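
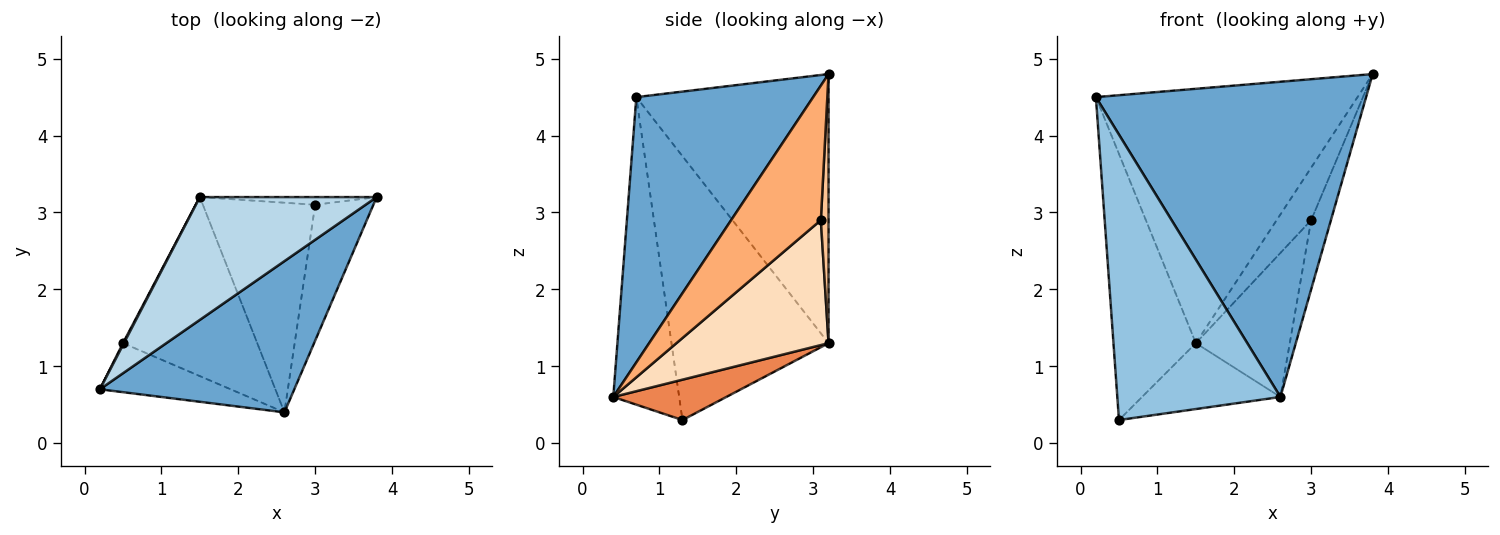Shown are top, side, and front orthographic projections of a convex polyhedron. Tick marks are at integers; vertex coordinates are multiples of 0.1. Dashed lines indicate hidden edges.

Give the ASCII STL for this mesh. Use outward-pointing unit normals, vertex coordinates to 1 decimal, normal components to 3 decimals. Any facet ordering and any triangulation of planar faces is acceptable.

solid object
 facet normal 0.508 -0.777 0.372
  outer loop
   vertex 2.6 0.4 0.6
   vertex 3.8 3.2 4.8
   vertex 0.2 0.7 4.5
  endloop
 endfacet
 facet normal -0.370 -0.916 -0.157
  outer loop
   vertex 0.5 1.3 0.3
   vertex 2.6 0.4 0.6
   vertex 0.2 0.7 4.5
  endloop
 endfacet
 facet normal -0.552 0.751 0.363
  outer loop
   vertex 1.5 3.2 1.3
   vertex 0.2 0.7 4.5
   vertex 3.8 3.2 4.8
  endloop
 endfacet
 facet normal -0.886 0.464 0.003
  outer loop
   vertex 1.5 3.2 1.3
   vertex 0.5 1.3 0.3
   vertex 0.2 0.7 4.5
  endloop
 endfacet
 facet normal 0.272 0.332 -0.903
  outer loop
   vertex 1.5 3.2 1.3
   vertex 2.6 0.4 0.6
   vertex 0.5 1.3 0.3
  endloop
 endfacet
 facet normal 0.900 0.198 -0.389
  outer loop
   vertex 3.0 3.1 2.9
   vertex 3.8 3.2 4.8
   vertex 2.6 0.4 0.6
  endloop
 endfacet
 facet normal 0.215 0.966 -0.142
  outer loop
   vertex 3.0 3.1 2.9
   vertex 1.5 3.2 1.3
   vertex 3.8 3.2 4.8
  endloop
 endfacet
 facet normal 0.676 0.417 -0.607
  outer loop
   vertex 3.0 3.1 2.9
   vertex 2.6 0.4 0.6
   vertex 1.5 3.2 1.3
  endloop
 endfacet
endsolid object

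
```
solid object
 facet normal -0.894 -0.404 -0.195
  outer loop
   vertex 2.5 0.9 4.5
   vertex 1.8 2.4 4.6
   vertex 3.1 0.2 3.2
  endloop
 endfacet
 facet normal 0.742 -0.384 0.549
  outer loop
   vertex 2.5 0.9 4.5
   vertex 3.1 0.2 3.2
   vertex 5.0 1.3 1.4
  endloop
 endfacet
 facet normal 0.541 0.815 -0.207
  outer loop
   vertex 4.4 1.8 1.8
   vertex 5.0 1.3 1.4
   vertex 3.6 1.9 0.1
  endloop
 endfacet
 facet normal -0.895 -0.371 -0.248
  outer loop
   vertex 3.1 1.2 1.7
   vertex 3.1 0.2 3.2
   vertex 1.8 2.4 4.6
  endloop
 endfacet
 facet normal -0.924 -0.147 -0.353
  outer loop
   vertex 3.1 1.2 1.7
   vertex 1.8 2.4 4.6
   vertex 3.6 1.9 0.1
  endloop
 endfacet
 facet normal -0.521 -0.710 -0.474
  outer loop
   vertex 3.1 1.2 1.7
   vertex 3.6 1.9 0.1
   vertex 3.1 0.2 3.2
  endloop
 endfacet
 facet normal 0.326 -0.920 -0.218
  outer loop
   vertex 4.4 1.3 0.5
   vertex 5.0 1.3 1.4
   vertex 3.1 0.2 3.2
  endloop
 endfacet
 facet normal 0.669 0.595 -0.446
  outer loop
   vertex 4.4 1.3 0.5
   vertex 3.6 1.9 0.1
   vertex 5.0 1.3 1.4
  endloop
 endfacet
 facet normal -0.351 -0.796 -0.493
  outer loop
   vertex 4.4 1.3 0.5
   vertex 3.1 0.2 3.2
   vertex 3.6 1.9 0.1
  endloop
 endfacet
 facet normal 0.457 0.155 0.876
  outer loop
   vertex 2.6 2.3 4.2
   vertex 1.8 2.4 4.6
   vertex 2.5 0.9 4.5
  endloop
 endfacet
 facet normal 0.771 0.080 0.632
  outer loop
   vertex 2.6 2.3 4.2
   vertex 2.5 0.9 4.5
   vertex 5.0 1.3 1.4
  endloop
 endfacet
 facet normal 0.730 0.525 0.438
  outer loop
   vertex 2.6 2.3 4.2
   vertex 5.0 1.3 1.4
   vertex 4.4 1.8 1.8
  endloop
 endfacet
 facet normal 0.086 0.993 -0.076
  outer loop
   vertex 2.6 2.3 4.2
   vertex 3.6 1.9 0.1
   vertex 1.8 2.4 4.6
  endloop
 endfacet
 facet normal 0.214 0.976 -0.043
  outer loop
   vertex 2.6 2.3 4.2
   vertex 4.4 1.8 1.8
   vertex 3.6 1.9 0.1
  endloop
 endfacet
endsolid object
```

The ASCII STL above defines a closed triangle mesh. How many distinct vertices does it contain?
9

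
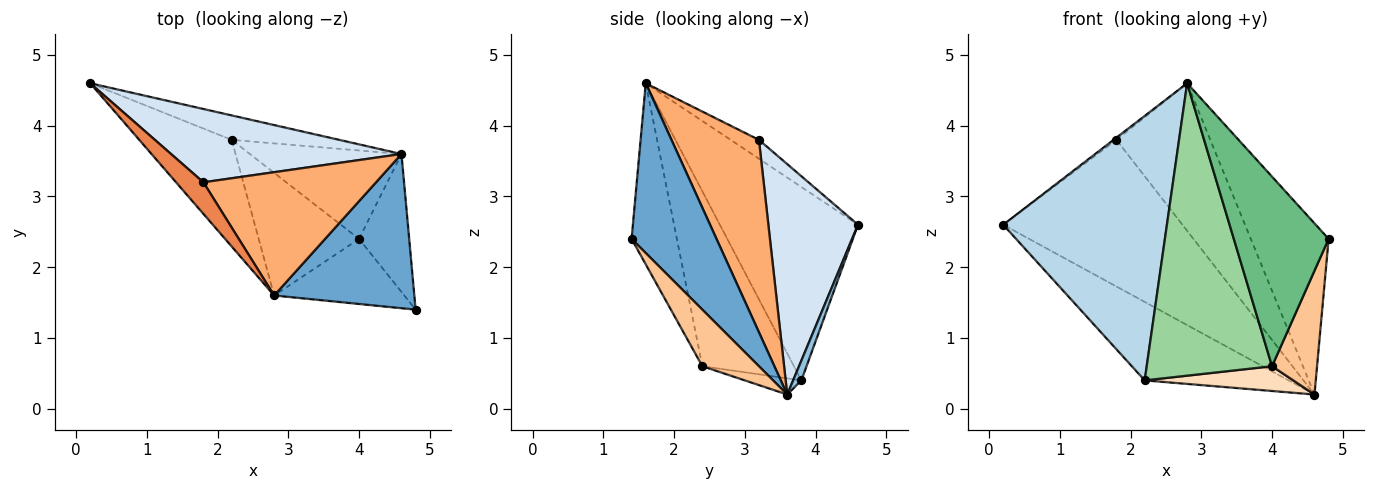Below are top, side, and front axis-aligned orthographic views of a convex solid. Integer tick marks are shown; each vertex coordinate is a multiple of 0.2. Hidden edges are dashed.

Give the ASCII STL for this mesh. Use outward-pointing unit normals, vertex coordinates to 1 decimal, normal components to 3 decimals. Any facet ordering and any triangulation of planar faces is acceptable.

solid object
 facet normal 0.630 0.577 0.520
  outer loop
   vertex 2.8 1.6 4.6
   vertex 4.8 1.4 2.4
   vertex 4.6 3.6 0.2
  endloop
 endfacet
 facet normal 0.055 0.953 -0.297
  outer loop
   vertex 2.2 3.8 0.4
   vertex 0.2 4.6 2.6
   vertex 4.6 3.6 0.2
  endloop
 endfacet
 facet normal -0.616 -0.730 -0.295
  outer loop
   vertex 2.2 3.8 0.4
   vertex 2.8 1.6 4.6
   vertex 0.2 4.6 2.6
  endloop
 endfacet
 facet normal 0.408 0.816 0.408
  outer loop
   vertex 1.8 3.2 3.8
   vertex 4.6 3.6 0.2
   vertex 0.2 4.6 2.6
  endloop
 endfacet
 facet normal -0.567 0.057 0.822
  outer loop
   vertex 1.8 3.2 3.8
   vertex 0.2 4.6 2.6
   vertex 2.8 1.6 4.6
  endloop
 endfacet
 facet normal 0.582 0.624 0.522
  outer loop
   vertex 1.8 3.2 3.8
   vertex 2.8 1.6 4.6
   vertex 4.6 3.6 0.2
  endloop
 endfacet
 facet normal 0.643 -0.512 -0.570
  outer loop
   vertex 4.0 2.4 0.6
   vertex 4.6 3.6 0.2
   vertex 4.8 1.4 2.4
  endloop
 endfacet
 facet normal -0.102 -0.268 -0.958
  outer loop
   vertex 4.0 2.4 0.6
   vertex 2.2 3.8 0.4
   vertex 4.6 3.6 0.2
  endloop
 endfacet
 facet normal -0.412 -0.862 -0.296
  outer loop
   vertex 4.0 2.4 0.6
   vertex 4.8 1.4 2.4
   vertex 2.8 1.6 4.6
  endloop
 endfacet
 facet normal -0.559 -0.765 -0.321
  outer loop
   vertex 4.0 2.4 0.6
   vertex 2.8 1.6 4.6
   vertex 2.2 3.8 0.4
  endloop
 endfacet
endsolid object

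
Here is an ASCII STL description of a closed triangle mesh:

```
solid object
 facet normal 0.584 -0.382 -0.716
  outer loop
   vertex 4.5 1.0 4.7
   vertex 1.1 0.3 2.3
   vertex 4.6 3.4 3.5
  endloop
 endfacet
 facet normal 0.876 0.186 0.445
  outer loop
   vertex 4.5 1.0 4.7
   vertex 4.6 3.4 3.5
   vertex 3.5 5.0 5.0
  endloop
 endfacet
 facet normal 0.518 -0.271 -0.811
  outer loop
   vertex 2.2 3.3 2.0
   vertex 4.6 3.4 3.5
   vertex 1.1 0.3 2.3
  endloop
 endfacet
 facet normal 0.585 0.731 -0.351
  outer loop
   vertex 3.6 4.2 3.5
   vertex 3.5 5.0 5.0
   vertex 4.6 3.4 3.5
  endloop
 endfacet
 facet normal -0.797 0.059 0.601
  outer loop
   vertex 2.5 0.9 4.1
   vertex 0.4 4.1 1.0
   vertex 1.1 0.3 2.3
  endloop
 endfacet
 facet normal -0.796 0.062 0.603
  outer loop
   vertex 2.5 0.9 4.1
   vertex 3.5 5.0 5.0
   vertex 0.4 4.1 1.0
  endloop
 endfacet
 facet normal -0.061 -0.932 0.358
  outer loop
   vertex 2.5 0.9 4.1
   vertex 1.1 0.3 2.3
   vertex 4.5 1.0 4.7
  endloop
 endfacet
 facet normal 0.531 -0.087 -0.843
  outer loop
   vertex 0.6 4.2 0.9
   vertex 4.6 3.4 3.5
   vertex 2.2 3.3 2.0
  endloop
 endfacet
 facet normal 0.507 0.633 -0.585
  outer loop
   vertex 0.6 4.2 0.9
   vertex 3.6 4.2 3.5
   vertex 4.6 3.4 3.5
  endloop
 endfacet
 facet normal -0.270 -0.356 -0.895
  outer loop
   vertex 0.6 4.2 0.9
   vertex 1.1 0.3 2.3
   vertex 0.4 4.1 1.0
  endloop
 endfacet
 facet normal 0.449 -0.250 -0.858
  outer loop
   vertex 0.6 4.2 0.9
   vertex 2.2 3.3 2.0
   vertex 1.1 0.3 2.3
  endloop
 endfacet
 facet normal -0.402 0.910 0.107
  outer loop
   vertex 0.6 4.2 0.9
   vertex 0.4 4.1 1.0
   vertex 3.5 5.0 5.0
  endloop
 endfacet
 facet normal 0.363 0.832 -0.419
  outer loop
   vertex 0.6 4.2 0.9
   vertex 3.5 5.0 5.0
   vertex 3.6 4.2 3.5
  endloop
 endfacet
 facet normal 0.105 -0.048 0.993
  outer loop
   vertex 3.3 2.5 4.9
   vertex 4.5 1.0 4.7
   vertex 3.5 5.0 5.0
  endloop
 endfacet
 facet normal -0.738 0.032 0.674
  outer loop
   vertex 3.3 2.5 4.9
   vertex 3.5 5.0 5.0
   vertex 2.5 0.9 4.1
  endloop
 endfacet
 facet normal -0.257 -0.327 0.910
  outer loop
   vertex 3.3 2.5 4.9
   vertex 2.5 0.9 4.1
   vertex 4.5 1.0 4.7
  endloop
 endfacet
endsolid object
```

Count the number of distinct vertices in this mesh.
10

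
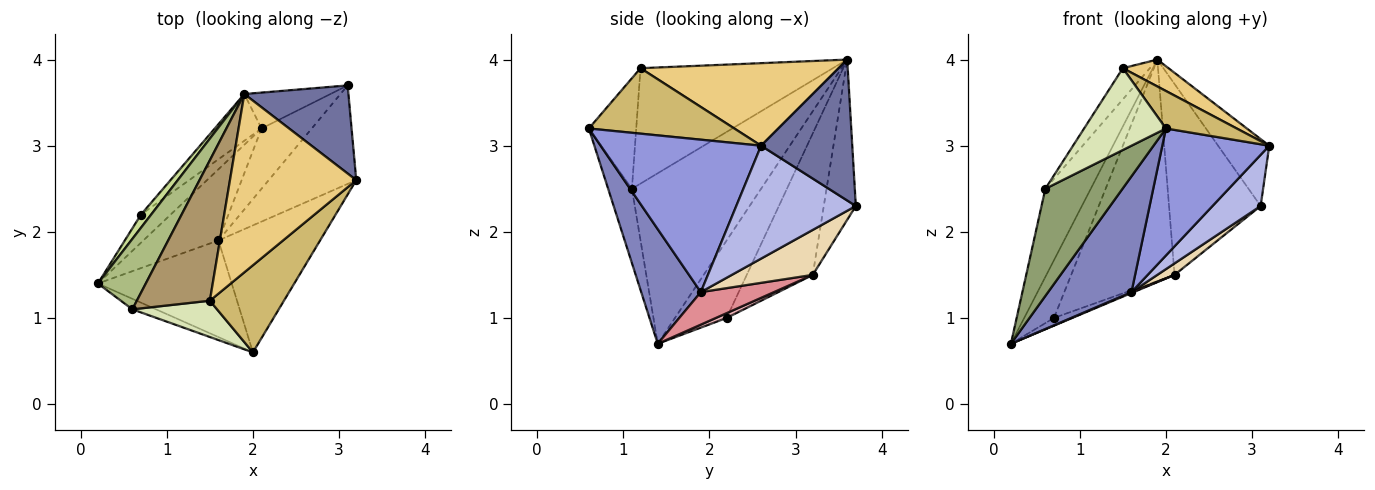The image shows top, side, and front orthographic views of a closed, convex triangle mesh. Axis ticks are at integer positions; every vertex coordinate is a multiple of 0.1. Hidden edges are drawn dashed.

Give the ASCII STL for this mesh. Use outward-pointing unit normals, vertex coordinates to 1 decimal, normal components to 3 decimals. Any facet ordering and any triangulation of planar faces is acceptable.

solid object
 facet normal 0.733 0.411 0.542
  outer loop
   vertex 3.1 3.7 2.3
   vertex 1.9 3.6 4.0
   vertex 3.2 2.6 3.0
  endloop
 endfacet
 facet normal 0.481 -0.673 -0.562
  outer loop
   vertex 1.6 1.9 1.3
   vertex 2.0 0.6 3.2
   vertex 0.2 1.4 0.7
  endloop
 endfacet
 facet normal 0.728 -0.485 -0.485
  outer loop
   vertex 1.6 1.9 1.3
   vertex 3.2 2.6 3.0
   vertex 2.0 0.6 3.2
  endloop
 endfacet
 facet normal 0.753 -0.303 -0.584
  outer loop
   vertex 1.6 1.9 1.3
   vertex 3.1 3.7 2.3
   vertex 3.2 2.6 3.0
  endloop
 endfacet
 facet normal -0.293 -0.952 -0.093
  outer loop
   vertex 0.6 1.1 2.5
   vertex 0.2 1.4 0.7
   vertex 2.0 0.6 3.2
  endloop
 endfacet
 facet normal -0.912 0.321 0.256
  outer loop
   vertex 0.6 1.1 2.5
   vertex 1.9 3.6 4.0
   vertex 0.2 1.4 0.7
  endloop
 endfacet
 facet normal -0.861 0.496 0.113
  outer loop
   vertex 0.7 2.2 1.0
   vertex 0.2 1.4 0.7
   vertex 1.9 3.6 4.0
  endloop
 endfacet
 facet normal -0.468 -0.808 0.358
  outer loop
   vertex 1.5 1.2 3.9
   vertex 0.6 1.1 2.5
   vertex 2.0 0.6 3.2
  endloop
 endfacet
 facet normal -0.839 0.118 0.531
  outer loop
   vertex 1.5 1.2 3.9
   vertex 1.9 3.6 4.0
   vertex 0.6 1.1 2.5
  endloop
 endfacet
 facet normal 0.630 -0.307 0.713
  outer loop
   vertex 1.5 1.2 3.9
   vertex 2.0 0.6 3.2
   vertex 3.2 2.6 3.0
  endloop
 endfacet
 facet normal 0.543 -0.125 0.831
  outer loop
   vertex 1.5 1.2 3.9
   vertex 3.2 2.6 3.0
   vertex 1.9 3.6 4.0
  endloop
 endfacet
 facet normal 0.660 -0.141 -0.738
  outer loop
   vertex 2.1 3.2 1.5
   vertex 3.1 3.7 2.3
   vertex 1.6 1.9 1.3
  endloop
 endfacet
 facet normal -0.325 0.929 -0.175
  outer loop
   vertex 2.1 3.2 1.5
   vertex 1.9 3.6 4.0
   vertex 3.1 3.7 2.3
  endloop
 endfacet
 facet normal -0.530 0.830 -0.175
  outer loop
   vertex 2.1 3.2 1.5
   vertex 0.7 2.2 1.0
   vertex 1.9 3.6 4.0
  endloop
 endfacet
 facet normal 0.397 -0.012 -0.918
  outer loop
   vertex 2.1 3.2 1.5
   vertex 1.6 1.9 1.3
   vertex 0.2 1.4 0.7
  endloop
 endfacet
 facet normal 0.154 0.261 -0.953
  outer loop
   vertex 2.1 3.2 1.5
   vertex 0.2 1.4 0.7
   vertex 0.7 2.2 1.0
  endloop
 endfacet
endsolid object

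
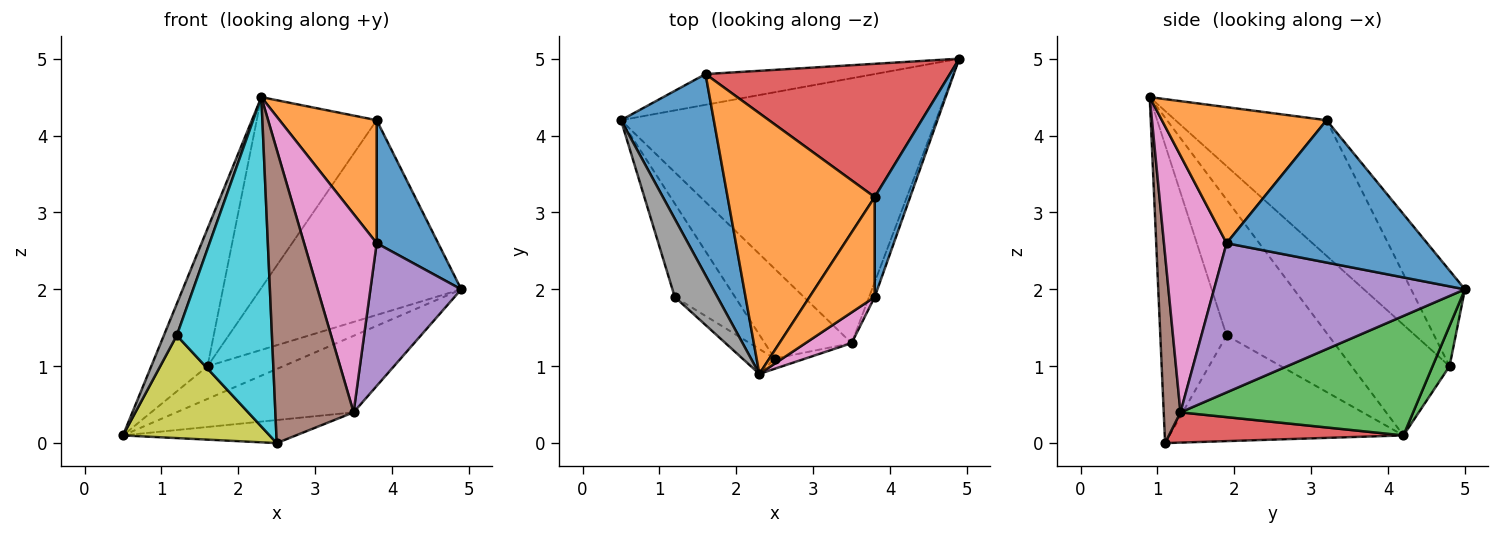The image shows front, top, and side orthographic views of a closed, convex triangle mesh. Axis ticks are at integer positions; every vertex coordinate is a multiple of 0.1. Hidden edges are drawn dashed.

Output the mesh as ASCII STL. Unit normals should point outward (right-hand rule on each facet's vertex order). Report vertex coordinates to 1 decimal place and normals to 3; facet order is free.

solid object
 facet normal 0.930 -0.285 0.232
  outer loop
   vertex 3.8 3.2 4.2
   vertex 3.8 1.9 2.6
   vertex 4.9 5.0 2.0
  endloop
 endfacet
 facet normal 0.796 -0.470 0.381
  outer loop
   vertex 3.8 3.2 4.2
   vertex 2.3 0.9 4.5
   vertex 3.8 1.9 2.6
  endloop
 endfacet
 facet normal 0.342 0.261 -0.903
  outer loop
   vertex 3.5 1.3 0.4
   vertex 0.5 4.2 0.1
   vertex 4.9 5.0 2.0
  endloop
 endfacet
 facet normal 0.320 0.236 -0.918
  outer loop
   vertex 3.5 1.3 0.4
   vertex 2.5 1.1 0.0
   vertex 0.5 4.2 0.1
  endloop
 endfacet
 facet normal 0.940 -0.340 -0.035
  outer loop
   vertex 3.5 1.3 0.4
   vertex 4.9 5.0 2.0
   vertex 3.8 1.9 2.6
  endloop
 endfacet
 facet normal 0.209 -0.977 -0.034
  outer loop
   vertex 3.5 1.3 0.4
   vertex 2.3 0.9 4.5
   vertex 2.5 1.1 0.0
  endloop
 endfacet
 facet normal 0.649 -0.752 0.117
  outer loop
   vertex 3.5 1.3 0.4
   vertex 3.8 1.9 2.6
   vertex 2.3 0.9 4.5
  endloop
 endfacet
 facet normal -0.947 -0.120 0.297
  outer loop
   vertex 1.2 1.9 1.4
   vertex 2.3 0.9 4.5
   vertex 0.5 4.2 0.1
  endloop
 endfacet
 facet normal -0.763 -0.478 -0.435
  outer loop
   vertex 1.2 1.9 1.4
   vertex 0.5 4.2 0.1
   vertex 2.5 1.1 0.0
  endloop
 endfacet
 facet normal -0.570 -0.819 -0.062
  outer loop
   vertex 1.2 1.9 1.4
   vertex 2.5 1.1 0.0
   vertex 2.3 0.9 4.5
  endloop
 endfacet
 facet normal -0.701 0.402 0.589
  outer loop
   vertex 1.6 4.8 1.0
   vertex 0.5 4.2 0.1
   vertex 2.3 0.9 4.5
  endloop
 endfacet
 facet normal -0.597 0.474 0.647
  outer loop
   vertex 1.6 4.8 1.0
   vertex 2.3 0.9 4.5
   vertex 3.8 3.2 4.2
  endloop
 endfacet
 facet normal 0.161 0.719 -0.676
  outer loop
   vertex 1.6 4.8 1.0
   vertex 4.9 5.0 2.0
   vertex 0.5 4.2 0.1
  endloop
 endfacet
 facet normal -0.216 0.806 0.551
  outer loop
   vertex 1.6 4.8 1.0
   vertex 3.8 3.2 4.2
   vertex 4.9 5.0 2.0
  endloop
 endfacet
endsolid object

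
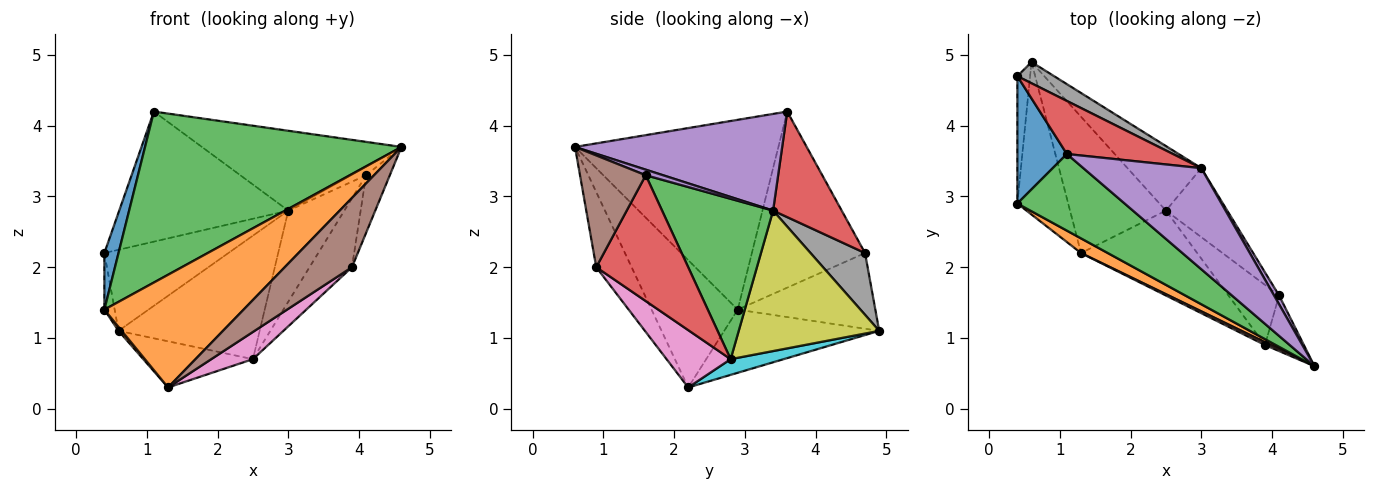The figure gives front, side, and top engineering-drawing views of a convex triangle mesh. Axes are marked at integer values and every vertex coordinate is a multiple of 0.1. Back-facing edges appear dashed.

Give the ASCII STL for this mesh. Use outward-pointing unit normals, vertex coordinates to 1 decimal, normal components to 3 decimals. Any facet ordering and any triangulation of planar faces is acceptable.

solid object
 facet normal -0.956 -0.119 0.269
  outer loop
   vertex 0.4 2.9 1.4
   vertex 1.1 3.6 4.2
   vertex 0.4 4.7 2.2
  endloop
 endfacet
 facet normal -0.523 -0.845 0.110
  outer loop
   vertex 0.4 2.9 1.4
   vertex 1.3 2.2 0.3
   vertex 4.6 0.6 3.7
  endloop
 endfacet
 facet normal -0.586 -0.739 0.331
  outer loop
   vertex 0.4 2.9 1.4
   vertex 4.6 0.6 3.7
   vertex 1.1 3.6 4.2
  endloop
 endfacet
 facet normal 0.352 0.867 0.354
  outer loop
   vertex 3.0 3.4 2.8
   vertex 0.4 4.7 2.2
   vertex 1.1 3.6 4.2
  endloop
 endfacet
 facet normal 0.541 0.521 0.660
  outer loop
   vertex 3.0 3.4 2.8
   vertex 1.1 3.6 4.2
   vertex 4.6 0.6 3.7
  endloop
 endfacet
 facet normal -0.465 -0.884 0.036
  outer loop
   vertex 3.9 0.9 2.0
   vertex 4.6 0.6 3.7
   vertex 1.3 2.2 0.3
  endloop
 endfacet
 facet normal 0.425 -0.276 -0.862
  outer loop
   vertex 3.9 0.9 2.0
   vertex 1.3 2.2 0.3
   vertex 2.5 2.8 0.7
  endloop
 endfacet
 facet normal 0.391 0.890 0.233
  outer loop
   vertex 0.6 4.9 1.1
   vertex 0.4 4.7 2.2
   vertex 3.0 3.4 2.8
  endloop
 endfacet
 facet normal 0.661 0.665 -0.347
  outer loop
   vertex 0.6 4.9 1.1
   vertex 3.0 3.4 2.8
   vertex 2.5 2.8 0.7
  endloop
 endfacet
 facet normal 0.153 0.317 -0.936
  outer loop
   vertex 0.6 4.9 1.1
   vertex 2.5 2.8 0.7
   vertex 1.3 2.2 0.3
  endloop
 endfacet
 facet normal -0.983 0.074 -0.165
  outer loop
   vertex 0.6 4.9 1.1
   vertex 0.4 2.9 1.4
   vertex 0.4 4.7 2.2
  endloop
 endfacet
 facet normal -0.779 -0.016 -0.627
  outer loop
   vertex 0.6 4.9 1.1
   vertex 1.3 2.2 0.3
   vertex 0.4 2.9 1.4
  endloop
 endfacet
 facet normal 0.845 0.427 -0.323
  outer loop
   vertex 4.1 1.6 3.3
   vertex 2.5 2.8 0.7
   vertex 3.0 3.4 2.8
  endloop
 endfacet
 facet normal 0.853 0.394 -0.343
  outer loop
   vertex 4.1 1.6 3.3
   vertex 3.9 0.9 2.0
   vertex 2.5 2.8 0.7
  endloop
 endfacet
 facet normal 0.624 0.538 0.567
  outer loop
   vertex 4.1 1.6 3.3
   vertex 3.0 3.4 2.8
   vertex 4.6 0.6 3.7
  endloop
 endfacet
 facet normal 0.894 0.323 -0.311
  outer loop
   vertex 4.1 1.6 3.3
   vertex 4.6 0.6 3.7
   vertex 3.9 0.9 2.0
  endloop
 endfacet
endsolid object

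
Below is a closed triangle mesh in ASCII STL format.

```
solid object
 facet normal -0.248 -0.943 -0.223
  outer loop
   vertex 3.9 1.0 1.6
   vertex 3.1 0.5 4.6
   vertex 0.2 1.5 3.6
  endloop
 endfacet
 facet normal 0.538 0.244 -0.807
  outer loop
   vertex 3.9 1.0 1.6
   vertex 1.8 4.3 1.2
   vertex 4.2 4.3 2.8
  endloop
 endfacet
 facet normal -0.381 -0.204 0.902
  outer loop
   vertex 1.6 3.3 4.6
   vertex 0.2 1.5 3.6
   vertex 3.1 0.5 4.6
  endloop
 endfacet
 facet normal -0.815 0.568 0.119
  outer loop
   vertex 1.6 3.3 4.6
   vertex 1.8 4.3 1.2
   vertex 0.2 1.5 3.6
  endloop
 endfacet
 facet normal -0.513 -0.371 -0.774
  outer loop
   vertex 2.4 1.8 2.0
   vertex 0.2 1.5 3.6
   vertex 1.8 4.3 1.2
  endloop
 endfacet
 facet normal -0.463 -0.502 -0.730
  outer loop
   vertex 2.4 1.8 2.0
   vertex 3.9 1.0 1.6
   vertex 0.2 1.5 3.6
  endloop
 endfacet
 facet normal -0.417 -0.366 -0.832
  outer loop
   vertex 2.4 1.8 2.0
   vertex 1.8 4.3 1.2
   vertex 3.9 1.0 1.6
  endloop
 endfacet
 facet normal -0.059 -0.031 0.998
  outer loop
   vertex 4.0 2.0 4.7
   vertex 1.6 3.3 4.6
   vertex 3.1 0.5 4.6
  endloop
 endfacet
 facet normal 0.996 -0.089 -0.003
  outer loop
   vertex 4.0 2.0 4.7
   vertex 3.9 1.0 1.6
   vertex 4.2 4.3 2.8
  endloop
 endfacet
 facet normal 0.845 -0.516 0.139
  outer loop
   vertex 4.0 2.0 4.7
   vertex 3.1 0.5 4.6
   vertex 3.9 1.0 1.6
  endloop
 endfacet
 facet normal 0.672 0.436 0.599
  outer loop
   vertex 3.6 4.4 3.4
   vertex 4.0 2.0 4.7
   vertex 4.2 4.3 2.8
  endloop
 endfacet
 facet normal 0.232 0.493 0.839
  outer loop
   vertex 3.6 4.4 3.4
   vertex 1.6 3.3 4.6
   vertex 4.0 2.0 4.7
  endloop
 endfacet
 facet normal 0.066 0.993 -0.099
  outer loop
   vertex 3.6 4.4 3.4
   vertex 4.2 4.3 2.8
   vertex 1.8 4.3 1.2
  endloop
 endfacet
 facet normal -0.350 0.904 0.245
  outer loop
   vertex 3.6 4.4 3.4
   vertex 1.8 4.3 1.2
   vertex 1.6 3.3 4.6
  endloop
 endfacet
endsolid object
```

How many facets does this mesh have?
14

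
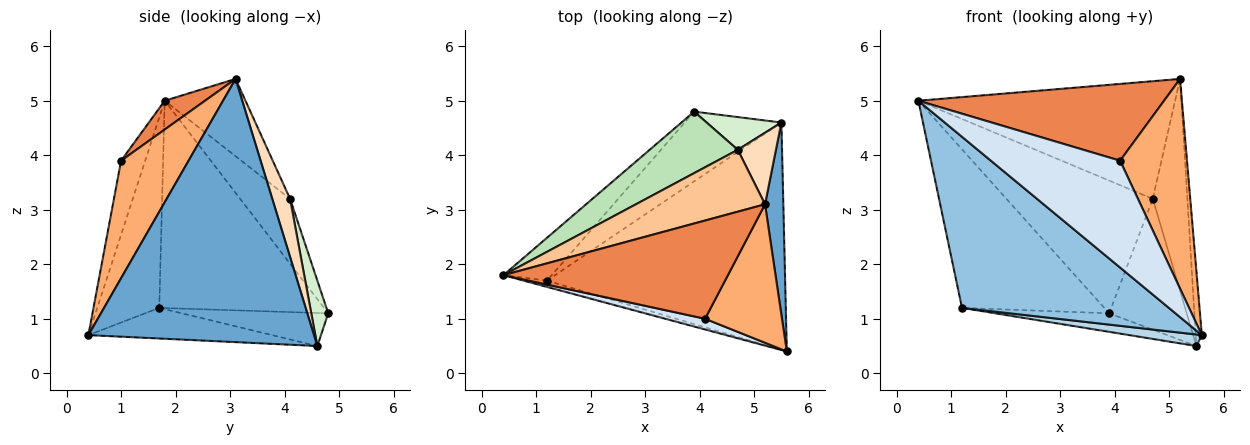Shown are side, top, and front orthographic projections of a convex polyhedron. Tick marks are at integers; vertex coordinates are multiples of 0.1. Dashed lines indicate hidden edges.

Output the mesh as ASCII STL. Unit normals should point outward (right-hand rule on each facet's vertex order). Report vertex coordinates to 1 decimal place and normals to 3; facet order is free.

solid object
 facet normal 0.997 0.027 0.069
  outer loop
   vertex 5.2 3.1 5.4
   vertex 5.6 0.4 0.7
   vertex 5.5 4.6 0.5
  endloop
 endfacet
 facet normal -0.287 -0.957 -0.035
  outer loop
   vertex 1.2 1.7 1.2
   vertex 5.6 0.4 0.7
   vertex 0.4 1.8 5.0
  endloop
 endfacet
 facet normal -0.127 -0.050 -0.991
  outer loop
   vertex 1.2 1.7 1.2
   vertex 5.5 4.6 0.5
   vertex 5.6 0.4 0.7
  endloop
 endfacet
 facet normal -0.182 -0.978 0.098
  outer loop
   vertex 4.1 1.0 3.9
   vertex 0.4 1.8 5.0
   vertex 5.6 0.4 0.7
  endloop
 endfacet
 facet normal 0.101 -0.613 0.784
  outer loop
   vertex 4.1 1.0 3.9
   vertex 5.2 3.1 5.4
   vertex 0.4 1.8 5.0
  endloop
 endfacet
 facet normal 0.644 -0.638 0.422
  outer loop
   vertex 4.1 1.0 3.9
   vertex 5.6 0.4 0.7
   vertex 5.2 3.1 5.4
  endloop
 endfacet
 facet normal -0.268 0.853 0.449
  outer loop
   vertex 4.7 4.1 3.2
   vertex 0.4 1.8 5.0
   vertex 5.2 3.1 5.4
  endloop
 endfacet
 facet normal 0.438 0.852 0.288
  outer loop
   vertex 4.7 4.1 3.2
   vertex 5.2 3.1 5.4
   vertex 5.5 4.6 0.5
  endloop
 endfacet
 facet normal -0.745 0.644 -0.174
  outer loop
   vertex 3.9 4.8 1.1
   vertex 1.2 1.7 1.2
   vertex 0.4 1.8 5.0
  endloop
 endfacet
 facet normal -0.314 0.244 -0.918
  outer loop
   vertex 3.9 4.8 1.1
   vertex 5.5 4.6 0.5
   vertex 1.2 1.7 1.2
  endloop
 endfacet
 facet normal -0.296 0.867 0.402
  outer loop
   vertex 3.9 4.8 1.1
   vertex 0.4 1.8 5.0
   vertex 4.7 4.1 3.2
  endloop
 endfacet
 facet normal 0.208 0.949 0.237
  outer loop
   vertex 3.9 4.8 1.1
   vertex 4.7 4.1 3.2
   vertex 5.5 4.6 0.5
  endloop
 endfacet
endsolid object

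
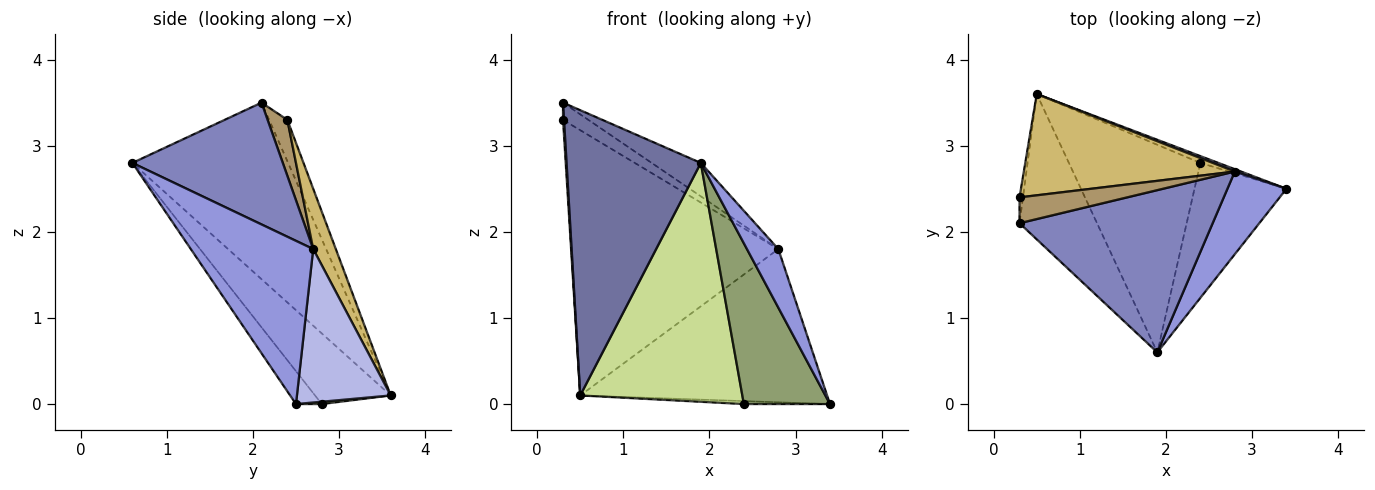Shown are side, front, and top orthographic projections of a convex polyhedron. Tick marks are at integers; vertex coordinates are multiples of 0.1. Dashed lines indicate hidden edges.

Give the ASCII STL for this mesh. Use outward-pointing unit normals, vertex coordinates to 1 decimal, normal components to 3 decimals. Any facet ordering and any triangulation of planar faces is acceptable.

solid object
 facet normal -0.719 -0.619 -0.316
  outer loop
   vertex 0.5 3.6 0.1
   vertex 1.9 0.6 2.8
   vertex 0.3 2.1 3.5
  endloop
 endfacet
 facet normal 0.525 0.172 0.833
  outer loop
   vertex 2.8 2.7 1.8
   vertex 0.3 2.1 3.5
   vertex 1.9 0.6 2.8
  endloop
 endfacet
 facet normal 0.914 -0.234 0.331
  outer loop
   vertex 2.8 2.7 1.8
   vertex 1.9 0.6 2.8
   vertex 3.4 2.5 0.0
  endloop
 endfacet
 facet normal 0.355 0.935 0.014
  outer loop
   vertex 2.8 2.7 1.8
   vertex 3.4 2.5 0.0
   vertex 0.5 3.6 0.1
  endloop
 endfacet
 facet normal -0.224 -0.747 -0.627
  outer loop
   vertex 2.4 2.8 0.0
   vertex 3.4 2.5 0.0
   vertex 1.9 0.6 2.8
  endloop
 endfacet
 facet normal 0.119 0.396 -0.911
  outer loop
   vertex 2.4 2.8 0.0
   vertex 0.5 3.6 0.1
   vertex 3.4 2.5 0.0
  endloop
 endfacet
 facet normal -0.332 -0.712 -0.619
  outer loop
   vertex 2.4 2.8 0.0
   vertex 1.9 0.6 2.8
   vertex 0.5 3.6 0.1
  endloop
 endfacet
 facet normal -0.995 -0.055 -0.083
  outer loop
   vertex 0.3 2.4 3.3
   vertex 0.5 3.6 0.1
   vertex 0.3 2.1 3.5
  endloop
 endfacet
 facet normal 0.397 0.509 0.764
  outer loop
   vertex 0.3 2.4 3.3
   vertex 0.3 2.1 3.5
   vertex 2.8 2.7 1.8
  endloop
 endfacet
 facet normal 0.101 0.929 0.355
  outer loop
   vertex 0.3 2.4 3.3
   vertex 2.8 2.7 1.8
   vertex 0.5 3.6 0.1
  endloop
 endfacet
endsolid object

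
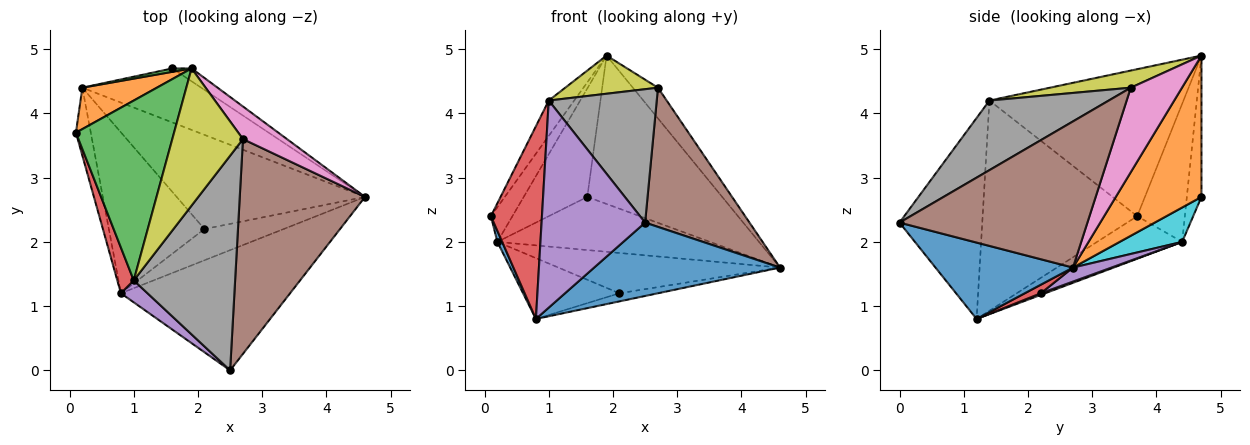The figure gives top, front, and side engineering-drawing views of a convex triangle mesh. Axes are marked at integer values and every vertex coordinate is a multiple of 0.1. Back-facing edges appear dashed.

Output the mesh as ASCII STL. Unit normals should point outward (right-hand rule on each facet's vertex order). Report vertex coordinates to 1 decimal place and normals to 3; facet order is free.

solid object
 facet normal 0.360 -0.486 -0.796
  outer loop
   vertex 0.8 1.2 0.8
   vertex 4.6 2.7 1.6
   vertex 2.5 0.0 2.3
  endloop
 endfacet
 facet normal 0.535 0.842 -0.073
  outer loop
   vertex 1.6 4.7 2.7
   vertex 1.9 4.7 4.9
   vertex 4.6 2.7 1.6
  endloop
 endfacet
 facet normal -0.827 0.108 0.552
  outer loop
   vertex 1.0 1.4 4.2
   vertex 1.9 4.7 4.9
   vertex 0.1 3.7 2.4
  endloop
 endfacet
 facet normal -0.947 -0.313 0.074
  outer loop
   vertex 1.0 1.4 4.2
   vertex 0.1 3.7 2.4
   vertex 0.8 1.2 0.8
  endloop
 endfacet
 facet normal -0.622 -0.778 0.082
  outer loop
   vertex 1.0 1.4 4.2
   vertex 0.8 1.2 0.8
   vertex 2.5 0.0 2.3
  endloop
 endfacet
 facet normal 0.700 -0.389 0.600
  outer loop
   vertex 2.7 3.6 4.4
   vertex 2.5 0.0 2.3
   vertex 4.6 2.7 1.6
  endloop
 endfacet
 facet normal 0.813 0.399 0.424
  outer loop
   vertex 2.7 3.6 4.4
   vertex 4.6 2.7 1.6
   vertex 1.9 4.7 4.9
  endloop
 endfacet
 facet normal 0.504 -0.456 0.734
  outer loop
   vertex 2.7 3.6 4.4
   vertex 1.0 1.4 4.2
   vertex 2.5 0.0 2.3
  endloop
 endfacet
 facet normal 0.227 -0.261 0.938
  outer loop
   vertex 2.7 3.6 4.4
   vertex 1.9 4.7 4.9
   vertex 1.0 1.4 4.2
  endloop
 endfacet
 facet normal 0.202 0.687 -0.698
  outer loop
   vertex 0.2 4.4 2.0
   vertex 1.6 4.7 2.7
   vertex 4.6 2.7 1.6
  endloop
 endfacet
 facet normal -0.943 -0.053 -0.329
  outer loop
   vertex 0.2 4.4 2.0
   vertex 0.8 1.2 0.8
   vertex 0.1 3.7 2.4
  endloop
 endfacet
 facet normal -0.818 0.369 0.441
  outer loop
   vertex 0.2 4.4 2.0
   vertex 0.1 3.7 2.4
   vertex 1.9 4.7 4.9
  endloop
 endfacet
 facet normal -0.224 0.974 0.031
  outer loop
   vertex 0.2 4.4 2.0
   vertex 1.9 4.7 4.9
   vertex 1.6 4.7 2.7
  endloop
 endfacet
 facet normal 0.104 0.250 -0.963
  outer loop
   vertex 2.1 2.2 1.2
   vertex 4.6 2.7 1.6
   vertex 0.8 1.2 0.8
  endloop
 endfacet
 facet normal 0.068 0.392 -0.917
  outer loop
   vertex 2.1 2.2 1.2
   vertex 0.2 4.4 2.0
   vertex 4.6 2.7 1.6
  endloop
 endfacet
 facet normal 0.016 0.354 -0.935
  outer loop
   vertex 2.1 2.2 1.2
   vertex 0.8 1.2 0.8
   vertex 0.2 4.4 2.0
  endloop
 endfacet
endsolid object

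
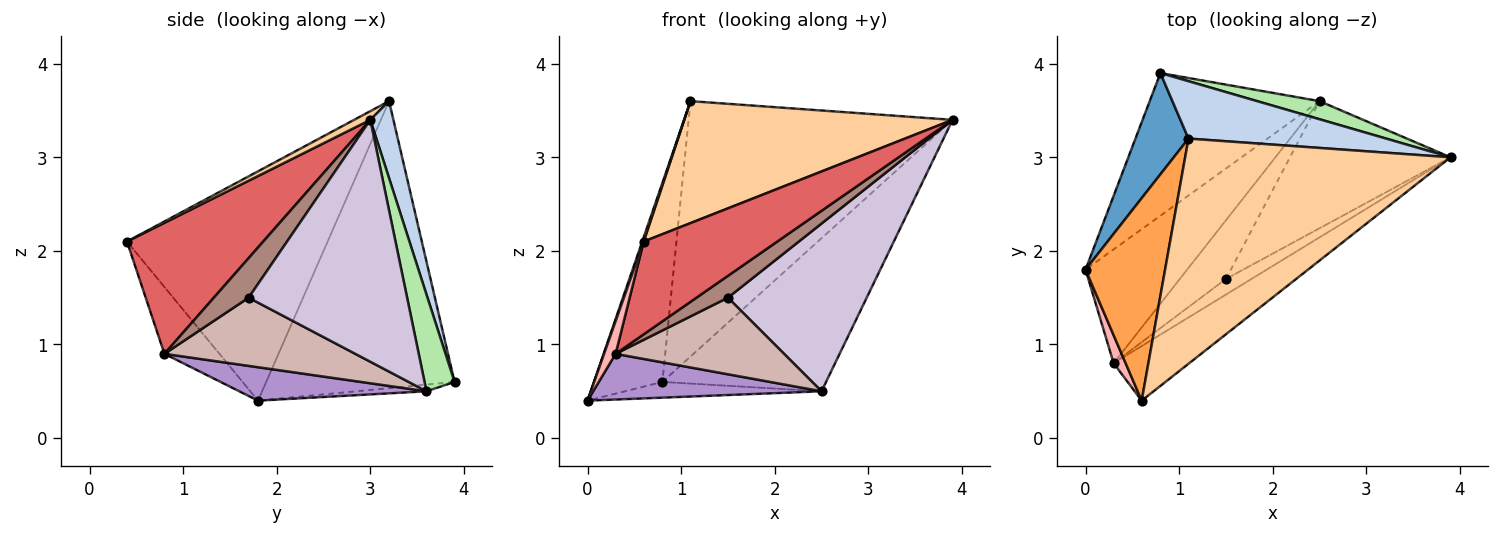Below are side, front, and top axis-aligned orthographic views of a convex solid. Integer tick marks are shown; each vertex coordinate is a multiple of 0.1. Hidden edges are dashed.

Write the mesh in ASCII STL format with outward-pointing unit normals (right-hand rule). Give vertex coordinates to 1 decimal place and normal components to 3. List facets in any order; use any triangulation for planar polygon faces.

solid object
 facet normal -0.926 0.336 0.171
  outer loop
   vertex 1.1 3.2 3.6
   vertex 0.8 3.9 0.6
   vertex 0.0 1.8 0.4
  endloop
 endfacet
 facet normal 0.085 0.972 0.218
  outer loop
   vertex 1.1 3.2 3.6
   vertex 3.9 3.0 3.4
   vertex 0.8 3.9 0.6
  endloop
 endfacet
 facet normal -0.945 -0.007 0.328
  outer loop
   vertex 0.6 0.4 2.1
   vertex 1.1 3.2 3.6
   vertex 0.0 1.8 0.4
  endloop
 endfacet
 facet normal 0.029 -0.476 0.879
  outer loop
   vertex 0.6 0.4 2.1
   vertex 3.9 3.0 3.4
   vertex 1.1 3.2 3.6
  endloop
 endfacet
 facet normal -0.039 0.109 -0.993
  outer loop
   vertex 2.5 3.6 0.5
   vertex 0.0 1.8 0.4
   vertex 0.8 3.9 0.6
  endloop
 endfacet
 facet normal 0.179 0.977 0.116
  outer loop
   vertex 2.5 3.6 0.5
   vertex 0.8 3.9 0.6
   vertex 3.9 3.0 3.4
  endloop
 endfacet
 facet normal 0.660 -0.647 -0.381
  outer loop
   vertex 0.3 0.8 0.9
   vertex 3.9 3.0 3.4
   vertex 0.6 0.4 2.1
  endloop
 endfacet
 facet normal -0.964 -0.202 0.173
  outer loop
   vertex 0.3 0.8 0.9
   vertex 0.6 0.4 2.1
   vertex 0.0 1.8 0.4
  endloop
 endfacet
 facet normal 0.292 -0.356 -0.888
  outer loop
   vertex 0.3 0.8 0.9
   vertex 0.0 1.8 0.4
   vertex 2.5 3.6 0.5
  endloop
 endfacet
 facet normal 0.673 -0.589 -0.447
  outer loop
   vertex 1.5 1.7 1.5
   vertex 2.5 3.6 0.5
   vertex 3.9 3.0 3.4
  endloop
 endfacet
 facet normal 0.669 -0.605 -0.432
  outer loop
   vertex 1.5 1.7 1.5
   vertex 3.9 3.0 3.4
   vertex 0.3 0.8 0.9
  endloop
 endfacet
 facet normal 0.669 -0.590 -0.452
  outer loop
   vertex 1.5 1.7 1.5
   vertex 0.3 0.8 0.9
   vertex 2.5 3.6 0.5
  endloop
 endfacet
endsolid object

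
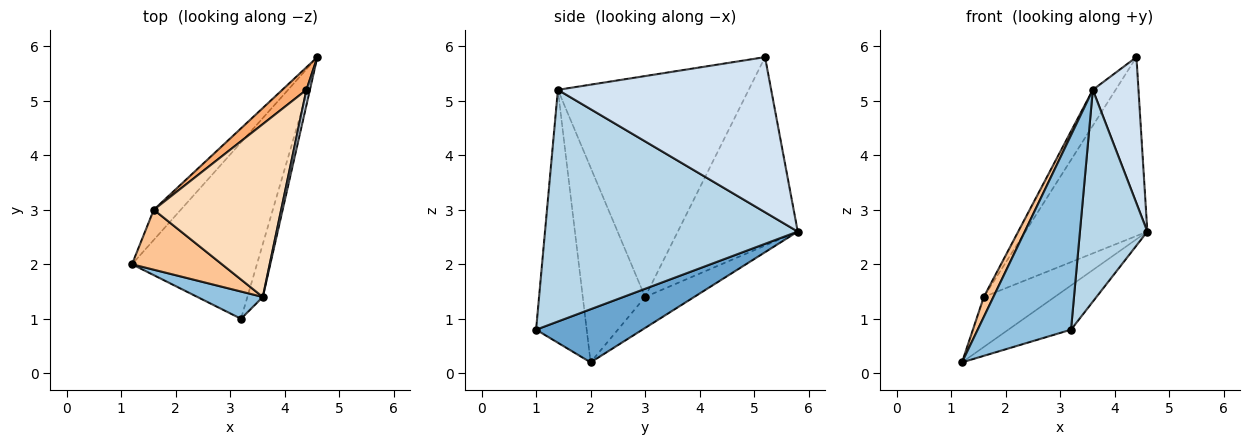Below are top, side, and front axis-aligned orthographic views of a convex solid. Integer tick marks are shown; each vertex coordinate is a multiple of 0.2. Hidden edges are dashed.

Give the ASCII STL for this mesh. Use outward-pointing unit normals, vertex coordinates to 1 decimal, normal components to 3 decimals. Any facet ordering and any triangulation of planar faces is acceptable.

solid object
 facet normal 0.381 0.225 -0.897
  outer loop
   vertex 3.2 1.0 0.8
   vertex 1.2 2.0 0.2
   vertex 4.6 5.8 2.6
  endloop
 endfacet
 facet normal -0.473 -0.873 0.122
  outer loop
   vertex 3.6 1.4 5.2
   vertex 1.2 2.0 0.2
   vertex 3.2 1.0 0.8
  endloop
 endfacet
 facet normal 0.964 -0.257 -0.064
  outer loop
   vertex 3.6 1.4 5.2
   vertex 3.2 1.0 0.8
   vertex 4.6 5.8 2.6
  endloop
 endfacet
 facet normal 0.978 -0.209 0.022
  outer loop
   vertex 3.6 1.4 5.2
   vertex 4.6 5.8 2.6
   vertex 4.4 5.2 5.8
  endloop
 endfacet
 facet normal -0.510 0.737 -0.444
  outer loop
   vertex 1.6 3.0 1.4
   vertex 4.6 5.8 2.6
   vertex 1.2 2.0 0.2
  endloop
 endfacet
 facet normal -0.698 0.710 0.089
  outer loop
   vertex 1.6 3.0 1.4
   vertex 4.4 5.2 5.8
   vertex 4.6 5.8 2.6
  endloop
 endfacet
 facet normal -0.899 -0.138 0.415
  outer loop
   vertex 1.6 3.0 1.4
   vertex 1.2 2.0 0.2
   vertex 3.6 1.4 5.2
  endloop
 endfacet
 facet normal -0.862 0.103 0.497
  outer loop
   vertex 1.6 3.0 1.4
   vertex 3.6 1.4 5.2
   vertex 4.4 5.2 5.8
  endloop
 endfacet
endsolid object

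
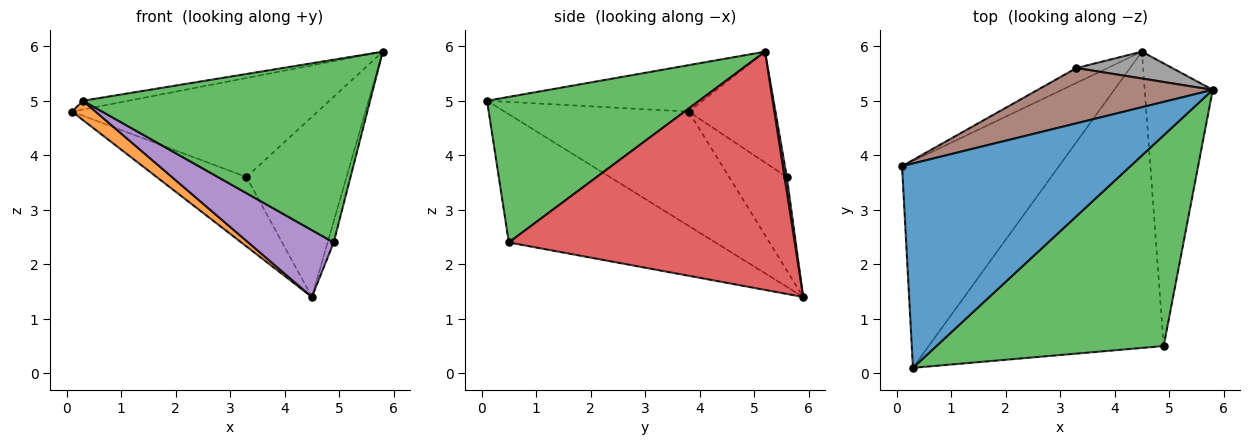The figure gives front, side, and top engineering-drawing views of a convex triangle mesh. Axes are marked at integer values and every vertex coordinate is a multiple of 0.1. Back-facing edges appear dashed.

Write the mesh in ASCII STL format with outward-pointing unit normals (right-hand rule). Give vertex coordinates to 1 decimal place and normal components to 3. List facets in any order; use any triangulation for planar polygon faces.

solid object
 facet normal -0.199 0.042 0.979
  outer loop
   vertex 0.3 0.1 5.0
   vertex 5.8 5.2 5.9
   vertex 0.1 3.8 4.8
  endloop
 endfacet
 facet normal -0.587 -0.075 -0.806
  outer loop
   vertex 4.5 5.9 1.4
   vertex 0.3 0.1 5.0
   vertex 0.1 3.8 4.8
  endloop
 endfacet
 facet normal 0.436 -0.590 0.680
  outer loop
   vertex 4.9 0.5 2.4
   vertex 5.8 5.2 5.9
   vertex 0.3 0.1 5.0
  endloop
 endfacet
 facet normal 0.961 0.020 -0.275
  outer loop
   vertex 4.9 0.5 2.4
   vertex 4.5 5.9 1.4
   vertex 5.8 5.2 5.9
  endloop
 endfacet
 facet normal -0.470 -0.194 -0.861
  outer loop
   vertex 4.9 0.5 2.4
   vertex 0.3 0.1 5.0
   vertex 4.5 5.9 1.4
  endloop
 endfacet
 facet normal -0.295 0.834 0.466
  outer loop
   vertex 3.3 5.6 3.6
   vertex 0.1 3.8 4.8
   vertex 5.8 5.2 5.9
  endloop
 endfacet
 facet normal -0.532 0.828 -0.177
  outer loop
   vertex 3.3 5.6 3.6
   vertex 4.5 5.9 1.4
   vertex 0.1 3.8 4.8
  endloop
 endfacet
 facet normal 0.023 0.989 0.147
  outer loop
   vertex 3.3 5.6 3.6
   vertex 5.8 5.2 5.9
   vertex 4.5 5.9 1.4
  endloop
 endfacet
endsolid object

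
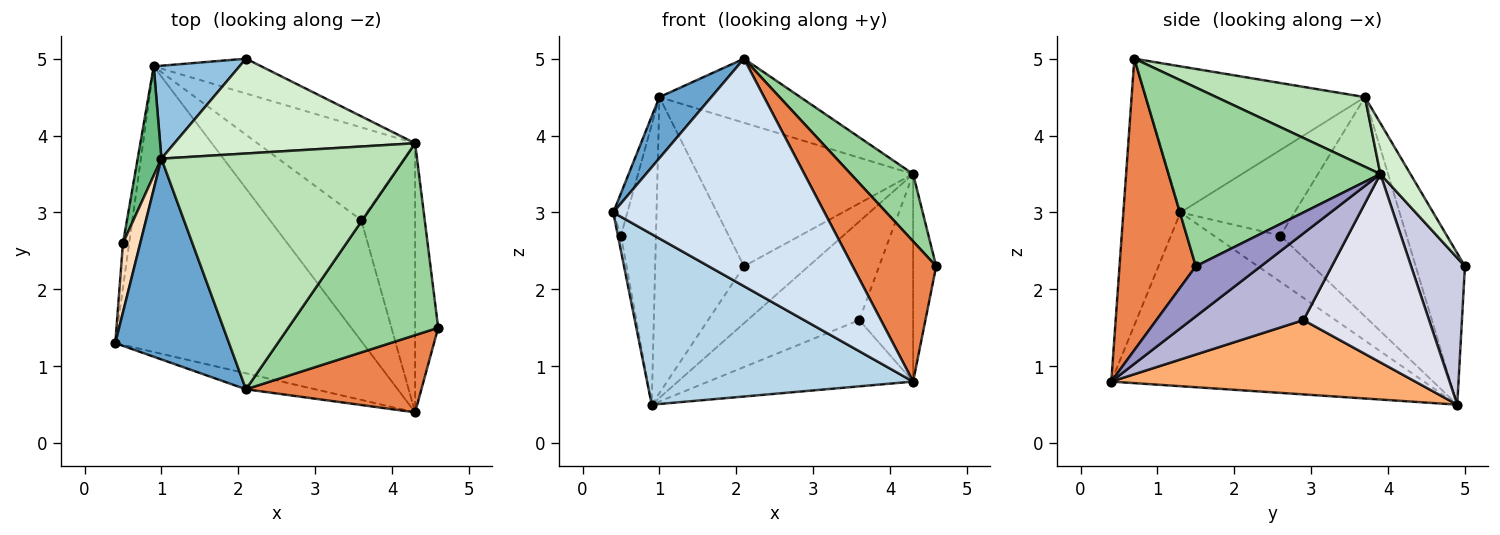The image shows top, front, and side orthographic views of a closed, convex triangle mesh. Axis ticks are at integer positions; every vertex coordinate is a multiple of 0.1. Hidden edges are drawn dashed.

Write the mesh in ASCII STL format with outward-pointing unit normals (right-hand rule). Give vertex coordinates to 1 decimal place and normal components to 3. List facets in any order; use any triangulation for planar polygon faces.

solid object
 facet normal -0.775 -0.184 0.604
  outer loop
   vertex 1.0 3.7 4.5
   vertex 0.4 1.3 3.0
   vertex 2.1 0.7 5.0
  endloop
 endfacet
 facet normal -0.467 0.843 0.265
  outer loop
   vertex 1.0 3.7 4.5
   vertex 2.1 5.0 2.3
   vertex 0.9 4.9 0.5
  endloop
 endfacet
 facet normal -0.516 -0.439 -0.735
  outer loop
   vertex 4.3 0.4 0.8
   vertex 0.4 1.3 3.0
   vertex 0.9 4.9 0.5
  endloop
 endfacet
 facet normal -0.260 -0.963 -0.068
  outer loop
   vertex 4.3 0.4 0.8
   vertex 2.1 0.7 5.0
   vertex 0.4 1.3 3.0
  endloop
 endfacet
 facet normal 0.625 -0.684 0.376
  outer loop
   vertex 4.3 0.4 0.8
   vertex 4.6 1.5 2.3
   vertex 2.1 0.7 5.0
  endloop
 endfacet
 facet normal 0.581 0.391 -0.714
  outer loop
   vertex 3.6 2.9 1.6
   vertex 4.3 0.4 0.8
   vertex 0.9 4.9 0.5
  endloop
 endfacet
 facet normal -0.990 0.046 -0.132
  outer loop
   vertex 0.5 2.6 2.7
   vertex 0.9 4.9 0.5
   vertex 0.4 1.3 3.0
  endloop
 endfacet
 facet normal -0.973 0.120 0.197
  outer loop
   vertex 0.5 2.6 2.7
   vertex 0.4 1.3 3.0
   vertex 1.0 3.7 4.5
  endloop
 endfacet
 facet normal -0.958 0.266 0.104
  outer loop
   vertex 0.5 2.6 2.7
   vertex 1.0 3.7 4.5
   vertex 0.9 4.9 0.5
  endloop
 endfacet
 facet normal 0.747 -0.220 0.627
  outer loop
   vertex 4.3 3.9 3.5
   vertex 2.1 0.7 5.0
   vertex 4.6 1.5 2.3
  endloop
 endfacet
 facet normal 0.267 0.253 0.930
  outer loop
   vertex 4.3 3.9 3.5
   vertex 1.0 3.7 4.5
   vertex 2.1 0.7 5.0
  endloop
 endfacet
 facet normal 0.116 0.829 0.548
  outer loop
   vertex 4.3 3.9 3.5
   vertex 2.1 5.0 2.3
   vertex 1.0 3.7 4.5
  endloop
 endfacet
 facet normal 0.864 0.307 -0.398
  outer loop
   vertex 4.3 3.9 3.5
   vertex 4.6 1.5 2.3
   vertex 4.3 0.4 0.8
  endloop
 endfacet
 facet normal 0.787 0.377 -0.488
  outer loop
   vertex 4.3 3.9 3.5
   vertex 4.3 0.4 0.8
   vertex 3.6 2.9 1.6
  endloop
 endfacet
 facet normal 0.580 0.695 -0.425
  outer loop
   vertex 4.3 3.9 3.5
   vertex 0.9 4.9 0.5
   vertex 2.1 5.0 2.3
  endloop
 endfacet
 facet normal 0.633 0.564 -0.530
  outer loop
   vertex 4.3 3.9 3.5
   vertex 3.6 2.9 1.6
   vertex 0.9 4.9 0.5
  endloop
 endfacet
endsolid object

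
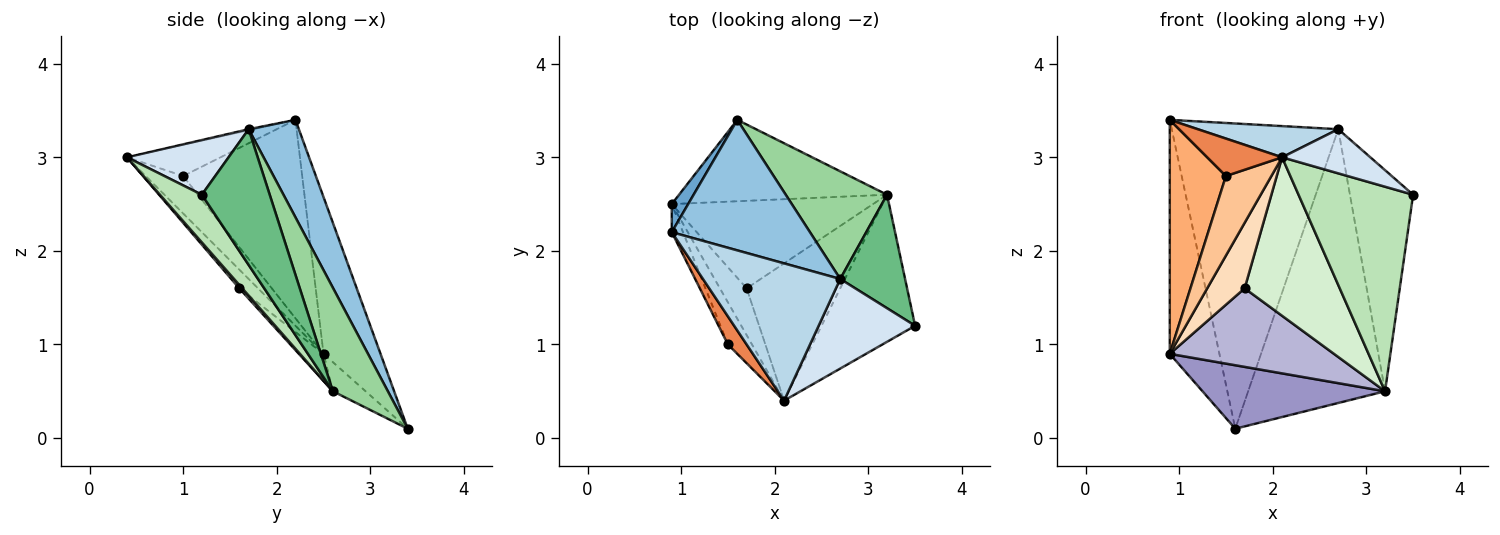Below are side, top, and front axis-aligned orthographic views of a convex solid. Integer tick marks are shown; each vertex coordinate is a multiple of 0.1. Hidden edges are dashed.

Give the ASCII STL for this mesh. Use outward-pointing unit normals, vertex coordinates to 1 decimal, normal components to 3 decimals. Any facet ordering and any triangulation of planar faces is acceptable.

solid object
 facet normal -0.752 0.655 0.079
  outer loop
   vertex 0.9 2.5 0.9
   vertex 0.9 2.2 3.4
   vertex 1.6 3.4 0.1
  endloop
 endfacet
 facet normal 0.267 0.886 0.379
  outer loop
   vertex 2.7 1.7 3.3
   vertex 1.6 3.4 0.1
   vertex 0.9 2.2 3.4
  endloop
 endfacet
 facet normal -0.007 -0.222 0.975
  outer loop
   vertex 2.7 1.7 3.3
   vertex 0.9 2.2 3.4
   vertex 2.1 0.4 3.0
  endloop
 endfacet
 facet normal 0.453 -0.394 0.800
  outer loop
   vertex 2.7 1.7 3.3
   vertex 2.1 0.4 3.0
   vertex 3.5 1.2 2.6
  endloop
 endfacet
 facet normal -0.707 -0.566 0.424
  outer loop
   vertex 1.5 1.0 2.8
   vertex 2.1 0.4 3.0
   vertex 0.9 2.2 3.4
  endloop
 endfacet
 facet normal -0.903 -0.426 -0.051
  outer loop
   vertex 1.5 1.0 2.8
   vertex 0.9 2.2 3.4
   vertex 0.9 2.5 0.9
  endloop
 endfacet
 facet normal -0.588 -0.715 -0.378
  outer loop
   vertex 1.5 1.0 2.8
   vertex 0.9 2.5 0.9
   vertex 2.1 0.4 3.0
  endloop
 endfacet
 facet normal -0.377 -0.754 -0.538
  outer loop
   vertex 1.7 1.6 1.6
   vertex 2.1 0.4 3.0
   vertex 0.9 2.5 0.9
  endloop
 endfacet
 facet normal 0.691 0.643 0.330
  outer loop
   vertex 3.2 2.6 0.5
   vertex 2.7 1.7 3.3
   vertex 3.5 1.2 2.6
  endloop
 endfacet
 facet normal 0.350 0.872 0.343
  outer loop
   vertex 3.2 2.6 0.5
   vertex 1.6 3.4 0.1
   vertex 2.7 1.7 3.3
  endloop
 endfacet
 facet normal 0.285 -0.778 -0.560
  outer loop
   vertex 3.2 2.6 0.5
   vertex 3.5 1.2 2.6
   vertex 2.1 0.4 3.0
  endloop
 endfacet
 facet normal 0.024 -0.756 -0.655
  outer loop
   vertex 3.2 2.6 0.5
   vertex 2.1 0.4 3.0
   vertex 1.7 1.6 1.6
  endloop
 endfacet
 facet normal -0.110 -0.611 -0.784
  outer loop
   vertex 3.2 2.6 0.5
   vertex 0.9 2.5 0.9
   vertex 1.6 3.4 0.1
  endloop
 endfacet
 facet normal -0.100 -0.665 -0.740
  outer loop
   vertex 3.2 2.6 0.5
   vertex 1.7 1.6 1.6
   vertex 0.9 2.5 0.9
  endloop
 endfacet
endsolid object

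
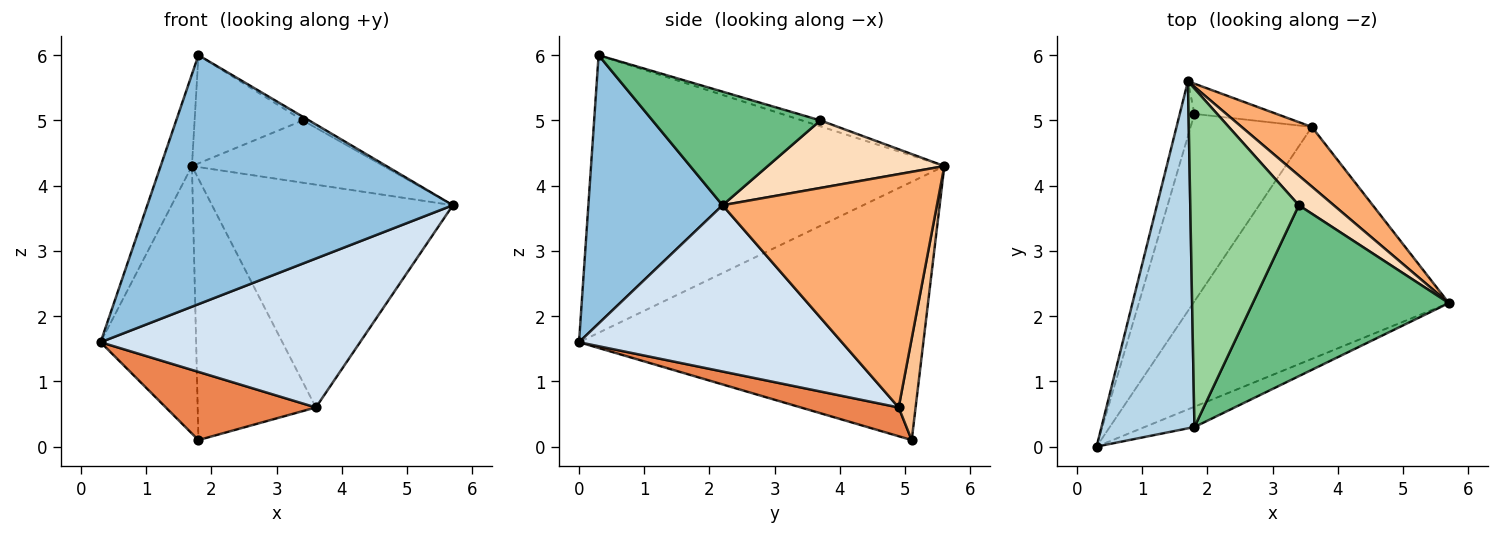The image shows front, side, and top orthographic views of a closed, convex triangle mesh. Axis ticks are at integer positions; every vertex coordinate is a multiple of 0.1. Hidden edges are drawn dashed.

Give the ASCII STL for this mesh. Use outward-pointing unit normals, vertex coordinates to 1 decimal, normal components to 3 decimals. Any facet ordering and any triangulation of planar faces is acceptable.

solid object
 facet normal -0.962 0.267 -0.055
  outer loop
   vertex 1.8 5.1 0.1
   vertex 0.3 0.0 1.6
   vertex 1.7 5.6 4.3
  endloop
 endfacet
 facet normal 0.401 -0.913 -0.074
  outer loop
   vertex 1.8 0.3 6.0
   vertex 0.3 0.0 1.6
   vertex 5.7 2.2 3.7
  endloop
 endfacet
 facet normal -0.945 0.084 0.316
  outer loop
   vertex 1.8 0.3 6.0
   vertex 1.7 5.6 4.3
   vertex 0.3 0.0 1.6
  endloop
 endfacet
 facet normal 0.480 -0.474 -0.738
  outer loop
   vertex 3.6 4.9 0.6
   vertex 5.7 2.2 3.7
   vertex 0.3 0.0 1.6
  endloop
 endfacet
 facet normal 0.218 -0.334 -0.917
  outer loop
   vertex 3.6 4.9 0.6
   vertex 0.3 0.0 1.6
   vertex 1.8 5.1 0.1
  endloop
 endfacet
 facet normal 0.652 0.732 0.196
  outer loop
   vertex 3.6 4.9 0.6
   vertex 1.7 5.6 4.3
   vertex 5.7 2.2 3.7
  endloop
 endfacet
 facet normal 0.141 0.983 -0.114
  outer loop
   vertex 3.6 4.9 0.6
   vertex 1.8 5.1 0.1
   vertex 1.7 5.6 4.3
  endloop
 endfacet
 facet normal 0.640 0.694 0.331
  outer loop
   vertex 3.4 3.7 5.0
   vertex 5.7 2.2 3.7
   vertex 1.7 5.6 4.3
  endloop
 endfacet
 facet normal 0.501 0.019 0.865
  outer loop
   vertex 3.4 3.7 5.0
   vertex 1.8 0.3 6.0
   vertex 5.7 2.2 3.7
  endloop
 endfacet
 facet normal -0.052 0.304 0.951
  outer loop
   vertex 3.4 3.7 5.0
   vertex 1.7 5.6 4.3
   vertex 1.8 0.3 6.0
  endloop
 endfacet
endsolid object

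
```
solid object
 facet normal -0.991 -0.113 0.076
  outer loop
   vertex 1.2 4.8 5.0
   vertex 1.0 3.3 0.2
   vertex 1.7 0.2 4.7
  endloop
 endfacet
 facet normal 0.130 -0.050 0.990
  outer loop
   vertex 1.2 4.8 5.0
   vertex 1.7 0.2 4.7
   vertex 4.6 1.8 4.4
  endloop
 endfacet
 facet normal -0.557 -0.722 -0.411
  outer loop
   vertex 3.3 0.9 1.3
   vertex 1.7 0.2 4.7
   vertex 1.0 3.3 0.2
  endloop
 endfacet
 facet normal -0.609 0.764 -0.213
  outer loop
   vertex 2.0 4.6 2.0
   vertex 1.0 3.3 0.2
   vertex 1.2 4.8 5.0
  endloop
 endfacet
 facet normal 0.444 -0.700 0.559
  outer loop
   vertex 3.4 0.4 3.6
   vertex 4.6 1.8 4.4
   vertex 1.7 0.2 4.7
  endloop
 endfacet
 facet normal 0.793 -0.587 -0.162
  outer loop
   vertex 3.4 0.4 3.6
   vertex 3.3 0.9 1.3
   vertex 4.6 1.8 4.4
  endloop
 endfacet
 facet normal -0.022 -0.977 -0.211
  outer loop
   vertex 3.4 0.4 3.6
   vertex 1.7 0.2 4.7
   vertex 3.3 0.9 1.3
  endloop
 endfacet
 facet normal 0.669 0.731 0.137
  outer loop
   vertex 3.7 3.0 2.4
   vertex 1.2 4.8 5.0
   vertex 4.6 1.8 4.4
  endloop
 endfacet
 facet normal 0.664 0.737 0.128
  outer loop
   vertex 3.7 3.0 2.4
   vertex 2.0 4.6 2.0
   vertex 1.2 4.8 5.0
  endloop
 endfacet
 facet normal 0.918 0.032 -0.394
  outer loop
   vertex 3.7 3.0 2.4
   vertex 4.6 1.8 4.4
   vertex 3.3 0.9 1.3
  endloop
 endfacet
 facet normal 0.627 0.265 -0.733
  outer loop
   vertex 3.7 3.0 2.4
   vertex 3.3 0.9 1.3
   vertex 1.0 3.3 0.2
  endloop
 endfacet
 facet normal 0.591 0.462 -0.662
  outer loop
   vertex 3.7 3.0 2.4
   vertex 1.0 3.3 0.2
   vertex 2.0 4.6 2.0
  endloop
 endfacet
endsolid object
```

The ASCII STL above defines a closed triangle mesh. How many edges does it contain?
18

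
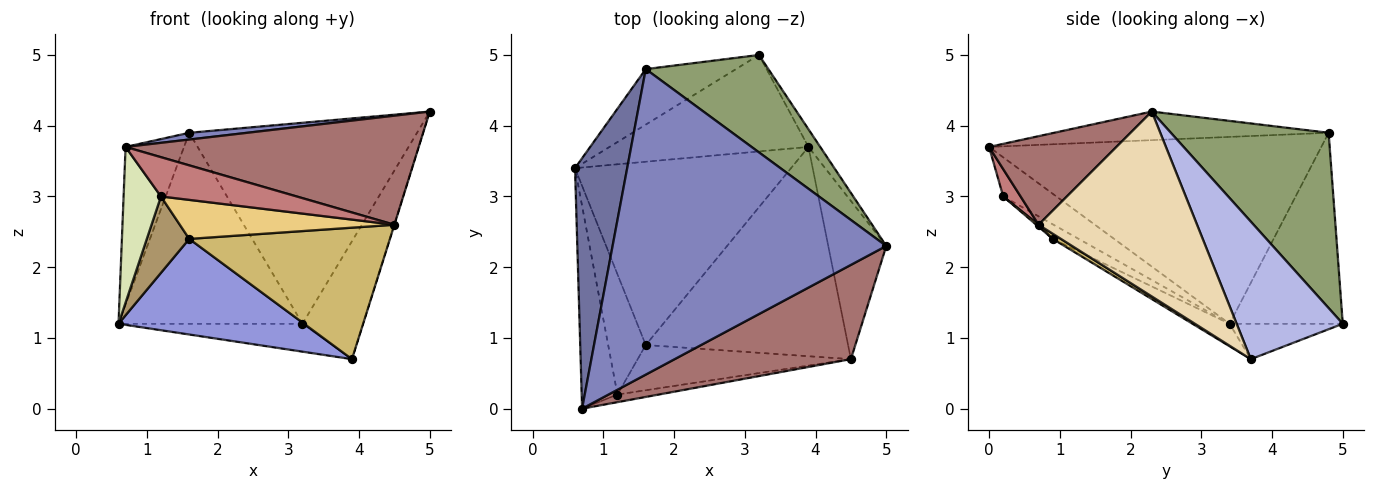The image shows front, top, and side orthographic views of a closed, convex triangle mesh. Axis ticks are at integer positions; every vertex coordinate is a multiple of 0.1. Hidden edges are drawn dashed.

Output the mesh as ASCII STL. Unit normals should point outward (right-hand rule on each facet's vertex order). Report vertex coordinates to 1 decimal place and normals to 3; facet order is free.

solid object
 facet normal -0.950 0.167 0.265
  outer loop
   vertex 1.6 4.8 3.9
   vertex 0.6 3.4 1.2
   vertex 0.7 0.0 3.7
  endloop
 endfacet
 facet normal -0.104 -0.022 0.994
  outer loop
   vertex 1.6 4.8 3.9
   vertex 0.7 0.0 3.7
   vertex 5.0 2.3 4.2
  endloop
 endfacet
 facet normal -0.092 -0.461 -0.883
  outer loop
   vertex 1.6 0.9 2.4
   vertex 0.6 3.4 1.2
   vertex 3.9 3.7 0.7
  endloop
 endfacet
 facet normal 0.866 0.495 -0.074
  outer loop
   vertex 3.2 5.0 1.2
   vertex 5.0 2.3 4.2
   vertex 3.9 3.7 0.7
  endloop
 endfacet
 facet normal 0.529 0.764 0.370
  outer loop
   vertex 3.2 5.0 1.2
   vertex 1.6 4.8 3.9
   vertex 5.0 2.3 4.2
  endloop
 endfacet
 facet normal -0.168 0.274 -0.947
  outer loop
   vertex 3.2 5.0 1.2
   vertex 3.9 3.7 0.7
   vertex 0.6 3.4 1.2
  endloop
 endfacet
 facet normal -0.509 0.827 -0.240
  outer loop
   vertex 3.2 5.0 1.2
   vertex 0.6 3.4 1.2
   vertex 1.6 4.8 3.9
  endloop
 endfacet
 facet normal -0.655 -0.460 -0.599
  outer loop
   vertex 1.2 0.2 3.0
   vertex 0.7 0.0 3.7
   vertex 0.6 3.4 1.2
  endloop
 endfacet
 facet normal -0.311 -0.510 -0.802
  outer loop
   vertex 1.2 0.2 3.0
   vertex 0.6 3.4 1.2
   vertex 1.6 0.9 2.4
  endloop
 endfacet
 facet normal 0.022 -0.532 -0.847
  outer loop
   vertex 4.5 0.7 2.6
   vertex 1.6 0.9 2.4
   vertex 3.9 3.7 0.7
  endloop
 endfacet
 facet normal 0.007 -0.653 -0.757
  outer loop
   vertex 4.5 0.7 2.6
   vertex 1.2 0.2 3.0
   vertex 1.6 0.9 2.4
  endloop
 endfacet
 facet normal 0.954 0.001 -0.299
  outer loop
   vertex 4.5 0.7 2.6
   vertex 3.9 3.7 0.7
   vertex 5.0 2.3 4.2
  endloop
 endfacet
 facet normal 0.312 -0.719 0.621
  outer loop
   vertex 4.5 0.7 2.6
   vertex 5.0 2.3 4.2
   vertex 0.7 0.0 3.7
  endloop
 endfacet
 facet normal 0.125 -0.974 -0.189
  outer loop
   vertex 4.5 0.7 2.6
   vertex 0.7 0.0 3.7
   vertex 1.2 0.2 3.0
  endloop
 endfacet
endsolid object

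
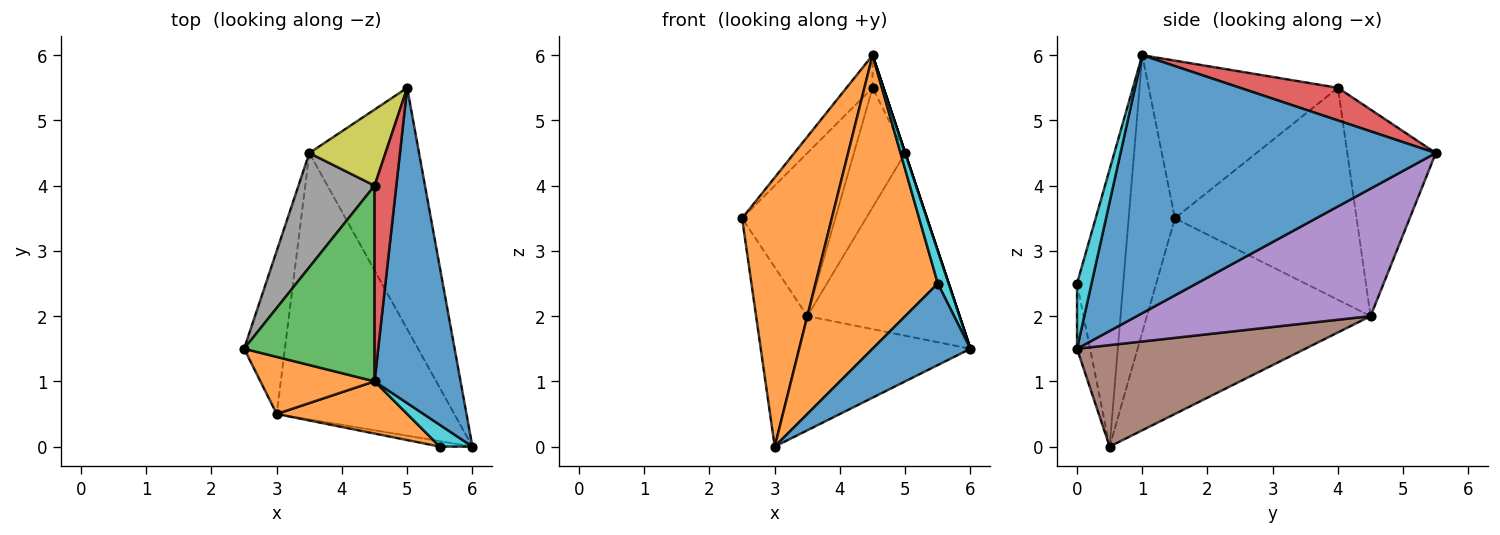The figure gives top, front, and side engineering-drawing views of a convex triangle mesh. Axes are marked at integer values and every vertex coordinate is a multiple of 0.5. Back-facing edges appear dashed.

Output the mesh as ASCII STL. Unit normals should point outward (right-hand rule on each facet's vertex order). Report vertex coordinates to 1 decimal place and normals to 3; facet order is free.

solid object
 facet normal 0.949 0.000 0.316
  outer loop
   vertex 4.5 1.0 6.0
   vertex 6.0 0.0 1.5
   vertex 5.0 5.5 4.5
  endloop
 endfacet
 facet normal -0.450 -0.874 0.185
  outer loop
   vertex 3.0 0.5 0.0
   vertex 4.5 1.0 6.0
   vertex 2.5 1.5 3.5
  endloop
 endfacet
 facet normal -0.766 0.106 0.634
  outer loop
   vertex 4.5 4.0 5.5
   vertex 2.5 1.5 3.5
   vertex 4.5 1.0 6.0
  endloop
 endfacet
 facet normal 0.829 0.092 0.552
  outer loop
   vertex 4.5 4.0 5.5
   vertex 4.5 1.0 6.0
   vertex 5.0 5.5 4.5
  endloop
 endfacet
 facet normal 0.680 0.443 -0.585
  outer loop
   vertex 3.5 4.5 2.0
   vertex 5.0 5.5 4.5
   vertex 6.0 0.0 1.5
  endloop
 endfacet
 facet normal 0.465 0.349 -0.814
  outer loop
   vertex 3.5 4.5 2.0
   vertex 6.0 0.0 1.5
   vertex 3.0 0.5 0.0
  endloop
 endfacet
 facet normal -0.955 0.219 -0.199
  outer loop
   vertex 3.5 4.5 2.0
   vertex 3.0 0.5 0.0
   vertex 2.5 1.5 3.5
  endloop
 endfacet
 facet normal -0.848 0.435 0.304
  outer loop
   vertex 3.5 4.5 2.0
   vertex 2.5 1.5 3.5
   vertex 4.5 4.0 5.5
  endloop
 endfacet
 facet normal -0.825 0.477 0.304
  outer loop
   vertex 3.5 4.5 2.0
   vertex 4.5 4.0 5.5
   vertex 5.0 5.5 4.5
  endloop
 endfacet
 facet normal 0.743 -0.557 0.371
  outer loop
   vertex 5.5 0.0 2.5
   vertex 6.0 0.0 1.5
   vertex 4.5 1.0 6.0
  endloop
 endfacet
 facet normal -0.132 -0.989 -0.066
  outer loop
   vertex 5.5 0.0 2.5
   vertex 3.0 0.5 0.0
   vertex 6.0 0.0 1.5
  endloop
 endfacet
 facet normal -0.349 -0.923 0.164
  outer loop
   vertex 5.5 0.0 2.5
   vertex 4.5 1.0 6.0
   vertex 3.0 0.5 0.0
  endloop
 endfacet
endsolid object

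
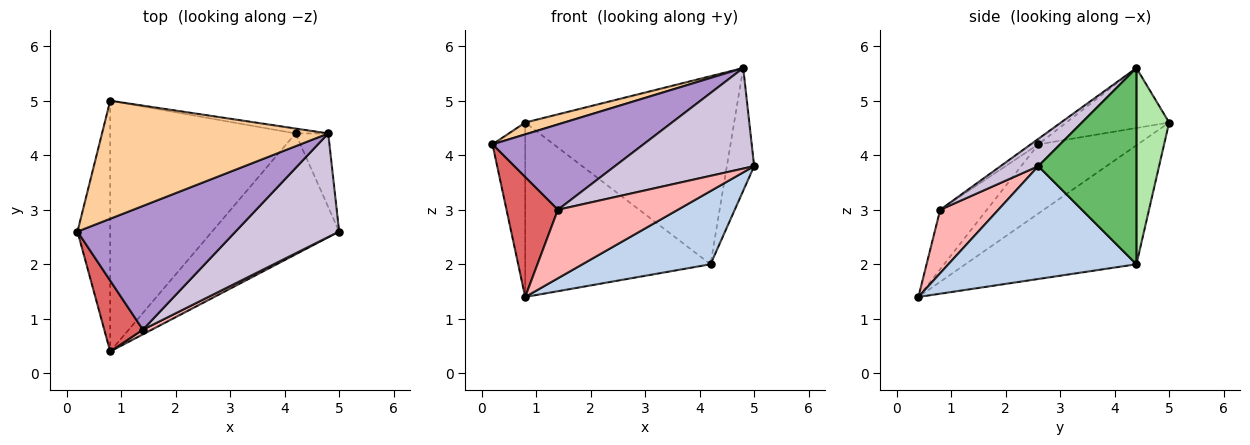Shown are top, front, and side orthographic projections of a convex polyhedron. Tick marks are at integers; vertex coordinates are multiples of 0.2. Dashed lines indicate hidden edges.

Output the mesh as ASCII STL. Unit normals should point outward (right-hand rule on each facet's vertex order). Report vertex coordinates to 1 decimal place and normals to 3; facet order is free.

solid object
 facet normal -0.867 0.285 -0.410
  outer loop
   vertex 0.8 0.4 1.4
   vertex 0.2 2.6 4.2
   vertex 0.8 5.0 4.6
  endloop
 endfacet
 facet normal 0.605 -0.412 -0.681
  outer loop
   vertex 4.2 4.4 2.0
   vertex 5.0 2.6 3.8
   vertex 0.8 0.4 1.4
  endloop
 endfacet
 facet normal -0.466 0.505 -0.726
  outer loop
   vertex 4.2 4.4 2.0
   vertex 0.8 0.4 1.4
   vertex 0.8 5.0 4.6
  endloop
 endfacet
 facet normal -0.255 -0.097 0.962
  outer loop
   vertex 4.8 4.4 5.6
   vertex 0.8 5.0 4.6
   vertex 0.2 2.6 4.2
  endloop
 endfacet
 facet normal 0.951 0.264 -0.159
  outer loop
   vertex 4.8 4.4 5.6
   vertex 5.0 2.6 3.8
   vertex 4.2 4.4 2.0
  endloop
 endfacet
 facet normal 0.155 0.988 -0.026
  outer loop
   vertex 4.8 4.4 5.6
   vertex 4.2 4.4 2.0
   vertex 0.8 5.0 4.6
  endloop
 endfacet
 facet normal -0.616 -0.678 0.401
  outer loop
   vertex 1.4 0.8 3.0
   vertex 0.2 2.6 4.2
   vertex 0.8 0.4 1.4
  endloop
 endfacet
 facet normal 0.435 -0.898 0.061
  outer loop
   vertex 1.4 0.8 3.0
   vertex 0.8 0.4 1.4
   vertex 5.0 2.6 3.8
  endloop
 endfacet
 facet normal -0.028 -0.568 0.823
  outer loop
   vertex 1.4 0.8 3.0
   vertex 4.8 4.4 5.6
   vertex 0.2 2.6 4.2
  endloop
 endfacet
 facet normal 0.186 -0.684 0.705
  outer loop
   vertex 1.4 0.8 3.0
   vertex 5.0 2.6 3.8
   vertex 4.8 4.4 5.6
  endloop
 endfacet
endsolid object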